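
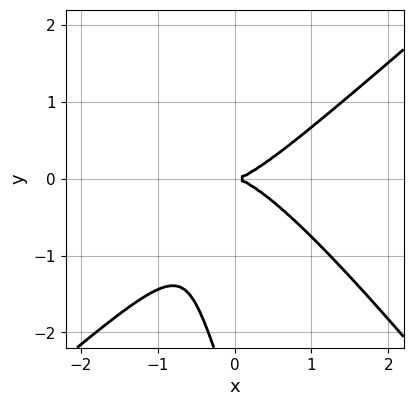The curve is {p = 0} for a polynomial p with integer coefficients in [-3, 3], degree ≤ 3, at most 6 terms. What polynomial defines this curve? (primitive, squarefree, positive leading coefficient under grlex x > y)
First, the degree is 3 — a generic line meets the curve in up to 3 points.
Next, against the integer gridlines: it crosses the y-axis at the gridline y = 0; one x-axis crossing is at x = 0.
Finally, solving for integer coefficients yields p as stated.

3*x^3 - 3*x*y^2 - y^3 - 3*y^2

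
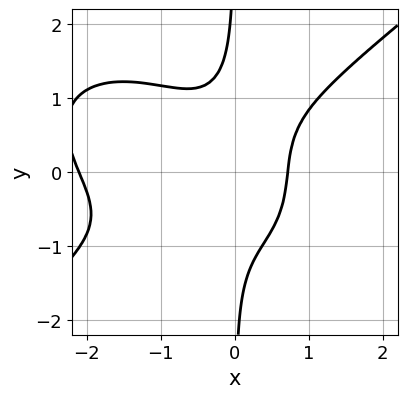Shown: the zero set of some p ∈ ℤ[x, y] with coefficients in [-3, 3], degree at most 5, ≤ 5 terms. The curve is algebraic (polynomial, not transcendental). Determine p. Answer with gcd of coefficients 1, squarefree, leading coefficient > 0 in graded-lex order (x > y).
x^4 - 2*x*y^3 + 2*x^3 - x^2*y - 1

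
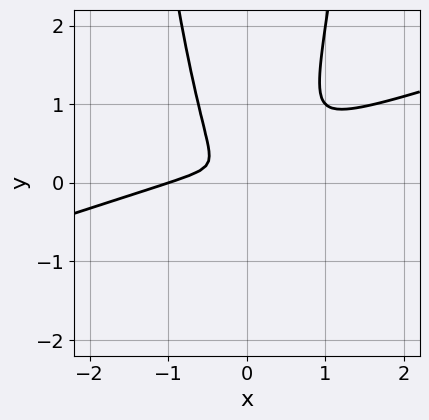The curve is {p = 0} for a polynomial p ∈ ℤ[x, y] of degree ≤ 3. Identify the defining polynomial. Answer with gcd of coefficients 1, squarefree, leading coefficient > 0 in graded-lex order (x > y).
x^3 - 3*x^2*y + x^2 + y^2

Degree: no degree-2 curve has this shape, so deg p = 3.
Reading off the gridlines: it crosses the x-axis at the gridline x = -1.
Fitting integer coefficients to these (and the overall shape) gives p.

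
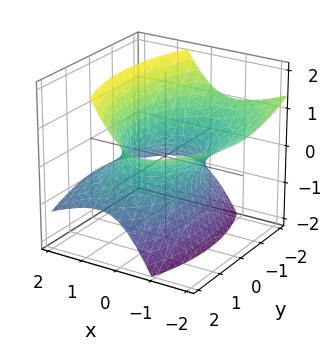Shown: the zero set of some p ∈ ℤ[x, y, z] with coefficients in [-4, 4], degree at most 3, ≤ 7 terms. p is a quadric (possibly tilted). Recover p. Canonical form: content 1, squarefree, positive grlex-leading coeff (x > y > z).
2*x^2 + 3*x*z + y^2 - 2*z^2 - 2

1. deg p = 2. No degree-1 surface has this shape.
2. From the axis intercepts and sections: no z-intercept at any integer in the box; among the integer gridlines, it crosses the x-axis at x ∈ {-1, 1}.
3. Together with the visible shape, these determine p as stated.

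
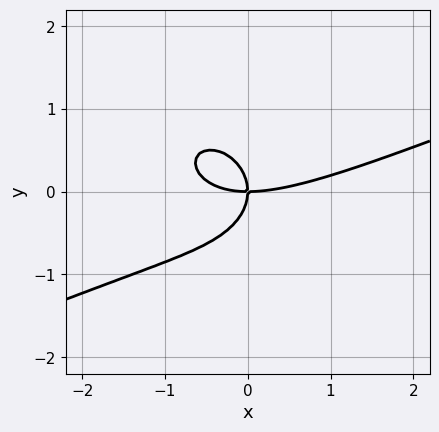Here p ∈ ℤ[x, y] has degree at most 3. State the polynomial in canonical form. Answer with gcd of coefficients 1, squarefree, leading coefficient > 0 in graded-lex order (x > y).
x^3 - 2*x^2*y - 3*y^3 - 3*x*y

The degree is 3 — a generic line meets the curve in up to 3 points.
Observable constraints: it meets the x-axis at x = 0 (among the integer gridlines); one y-axis crossing is at y = 0.
Matching integer coefficients to the picture gives p.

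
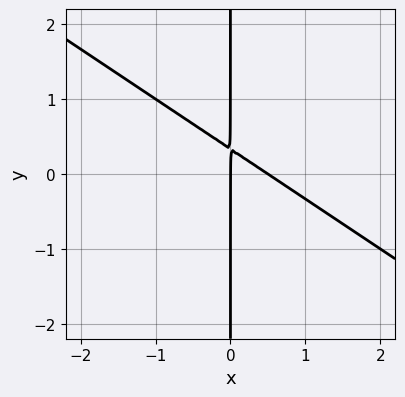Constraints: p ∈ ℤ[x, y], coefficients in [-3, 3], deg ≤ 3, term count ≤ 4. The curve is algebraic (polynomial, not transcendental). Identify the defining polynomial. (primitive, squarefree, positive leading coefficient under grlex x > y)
deg p = 2.
From the axis intercepts and sections: it meets the x-axis at x = 0 (among the integer gridlines); every point of the y-axis in the box is on the curve.
Together with the visible shape, these determine p as stated.

2*x^2 + 3*x*y - x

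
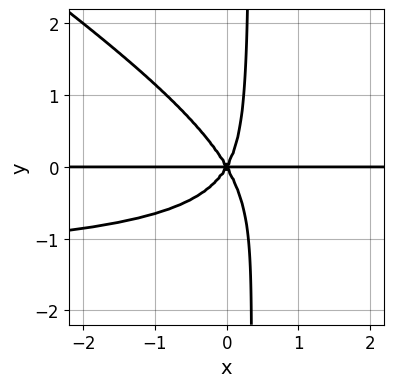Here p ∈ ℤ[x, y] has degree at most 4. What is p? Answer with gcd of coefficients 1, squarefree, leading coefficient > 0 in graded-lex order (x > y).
Degree: no degree-3 curve has this shape, so deg p = 4.
From the axis intercepts and sections: every point of the x-axis in the box is on the curve; it meets the y-axis at y = 0 (among the integer gridlines).
Fitting integer coefficients to these (and the overall shape) gives p.

2*x^2*y^2 + 3*x*y^3 + 3*x^2*y - y^3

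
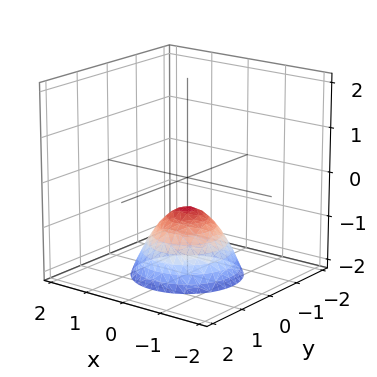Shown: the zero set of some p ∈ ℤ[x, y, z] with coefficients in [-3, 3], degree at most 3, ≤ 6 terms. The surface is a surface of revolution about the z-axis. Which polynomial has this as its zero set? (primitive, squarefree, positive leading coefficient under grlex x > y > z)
3*x^2 + 3*y^2 + 3*z + 2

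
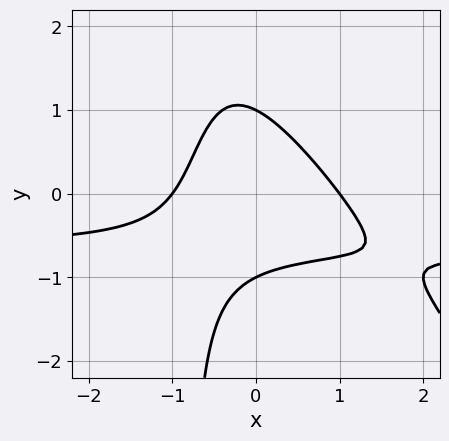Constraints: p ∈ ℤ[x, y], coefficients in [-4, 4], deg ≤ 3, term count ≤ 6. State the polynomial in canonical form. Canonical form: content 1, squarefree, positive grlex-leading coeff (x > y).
deg p = 3.
From the visible intercepts: among the integer gridlines, it crosses the y-axis at y ∈ {-1, 1}; the x-axis gridline crossings are at x ∈ {-1, 1}.
Matching integer coefficients to the picture gives p.

3*x^2*y + 2*x*y^2 + 2*x^2 + 2*y^2 - 2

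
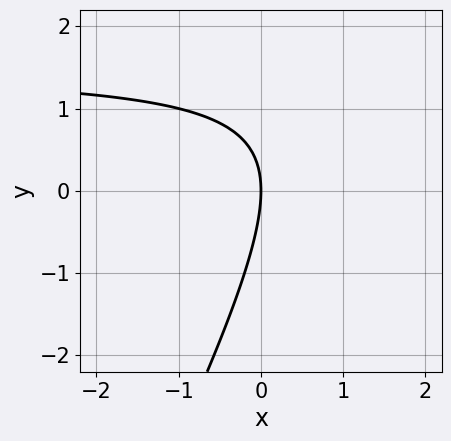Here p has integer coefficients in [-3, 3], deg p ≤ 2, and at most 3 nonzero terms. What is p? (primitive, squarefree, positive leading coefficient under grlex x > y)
deg p = 2.
Reading off the gridlines: one x-axis crossing is at x = 0; it meets the y-axis at y = 0 (among the integer gridlines).
Together with the visible shape, these determine p as stated.

2*x*y - y^2 - 3*x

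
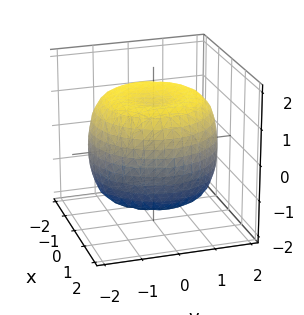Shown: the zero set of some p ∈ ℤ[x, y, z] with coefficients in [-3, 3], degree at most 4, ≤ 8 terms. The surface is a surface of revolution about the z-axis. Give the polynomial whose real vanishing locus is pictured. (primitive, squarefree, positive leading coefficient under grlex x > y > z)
x^4 + 2*x^2*y^2 + y^4 - 2*x^2 - 2*y^2 + 2*z^2 - 3

First, degree: no degree-3 surface has this shape, so deg p = 4.
Next, symmetry: the z-axis is an axis of rotation, so x and y enter only as x² + y².
Then, from the axis intercepts and sections: a circular section at z = 1 has radius between 1 and 2.
Finally, together with the visible shape, these determine p as stated.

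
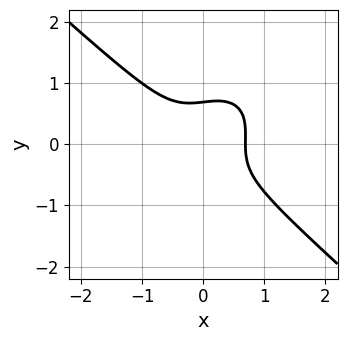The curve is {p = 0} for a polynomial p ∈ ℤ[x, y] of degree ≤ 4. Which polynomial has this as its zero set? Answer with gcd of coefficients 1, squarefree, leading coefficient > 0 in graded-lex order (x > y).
3*x^3 - x*y^2 + 3*y^3 - 1

Degree: a generic line meets the curve in up to 3 points, so deg p = 3.
The integer polynomial consistent with all of this is the stated p.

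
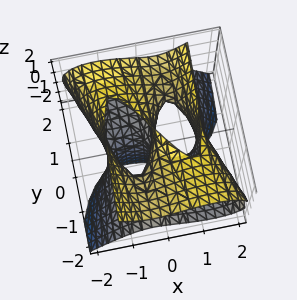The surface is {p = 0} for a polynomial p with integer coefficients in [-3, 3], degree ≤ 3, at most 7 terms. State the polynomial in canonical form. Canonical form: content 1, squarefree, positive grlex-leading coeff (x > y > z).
2*x^3 + x^2*y - 2*y*z^2 + 3*y*z - 3*x

The degree is 3 — no degree-2 surface has this shape.
Reading off the gridlines: every point of the y-axis in the box is on the surface; every point of the z-axis in the box is on the surface; it crosses the x-axis at the gridline x = 0.
Putting this together gives p.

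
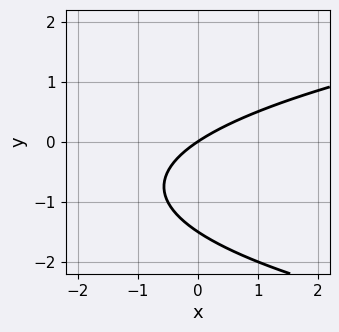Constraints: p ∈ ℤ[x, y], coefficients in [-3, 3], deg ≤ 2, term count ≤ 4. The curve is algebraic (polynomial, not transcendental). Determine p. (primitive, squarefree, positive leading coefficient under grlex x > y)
2*y^2 - 2*x + 3*y

1. Degree: no degree-1 curve has this shape, so deg p = 2.
2. From the visible intercepts: one y-axis crossing is at y = 0; one x-axis crossing is at x = 0.
3. The integer polynomial consistent with all of this is the stated p.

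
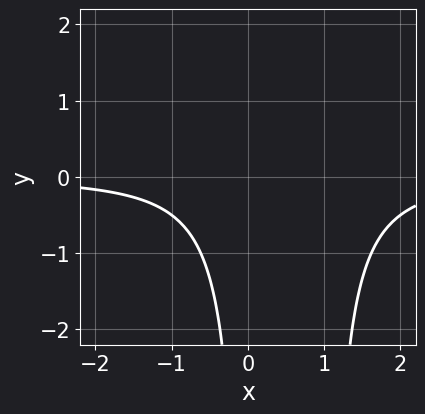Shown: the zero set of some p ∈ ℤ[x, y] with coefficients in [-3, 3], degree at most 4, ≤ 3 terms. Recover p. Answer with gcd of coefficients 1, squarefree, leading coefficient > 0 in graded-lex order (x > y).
x^2*y - x*y + 1

1. The degree is 3 — no degree-2 curve has this shape.
2. Checking where it meets the axes: no y-intercept at any integer in the box; it misses every integer gridline on the x-axis.
3. The integer polynomial consistent with all of this is the stated p.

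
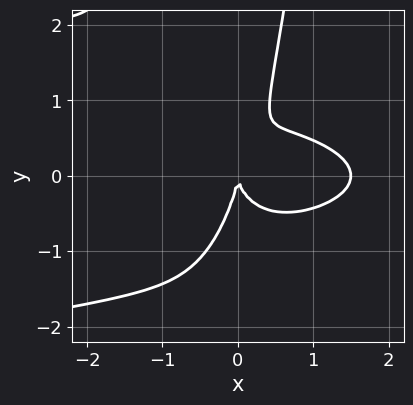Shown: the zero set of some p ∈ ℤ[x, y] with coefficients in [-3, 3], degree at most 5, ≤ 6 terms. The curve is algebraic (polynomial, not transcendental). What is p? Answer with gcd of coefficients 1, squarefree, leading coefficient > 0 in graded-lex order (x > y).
1. Degree: no degree-3 curve has this shape, so deg p = 4.
2. Against the integer gridlines: one x-axis crossing is at x = 0; it crosses the y-axis at the gridline y = 0.
3. Fitting integer coefficients to these (and the overall shape) gives p.

3*x^2*y^2 + 2*x^3 + 2*x*y^2 - y^3 - 3*x^2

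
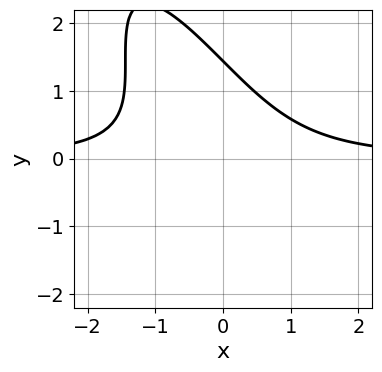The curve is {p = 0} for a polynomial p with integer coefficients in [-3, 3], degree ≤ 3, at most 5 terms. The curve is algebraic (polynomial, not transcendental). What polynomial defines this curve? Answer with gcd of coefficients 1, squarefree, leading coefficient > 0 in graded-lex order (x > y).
3*x^2*y + 3*x*y^2 + y^3 - 3

1. deg p = 3.
2. Observable constraints: no x-intercept at any integer in the box.
3. The integer polynomial consistent with all of this is the stated p.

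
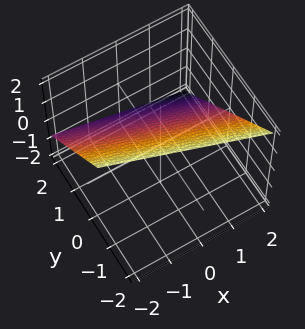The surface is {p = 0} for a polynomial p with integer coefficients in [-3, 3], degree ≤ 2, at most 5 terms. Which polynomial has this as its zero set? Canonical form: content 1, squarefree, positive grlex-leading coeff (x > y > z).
x + 3*y + 3*z - 2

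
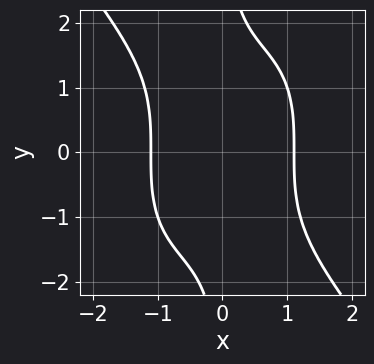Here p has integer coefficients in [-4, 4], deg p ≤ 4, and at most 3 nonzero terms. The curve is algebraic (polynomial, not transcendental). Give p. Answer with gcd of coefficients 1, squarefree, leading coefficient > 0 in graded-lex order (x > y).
First, degree: the shape is more complex than any degree-3 curve, so deg p = 4.
Next, observable constraints: it misses every integer gridline on the y-axis.
Finally, solving for integer coefficients yields p as stated.

2*x^4 + x*y^3 - 3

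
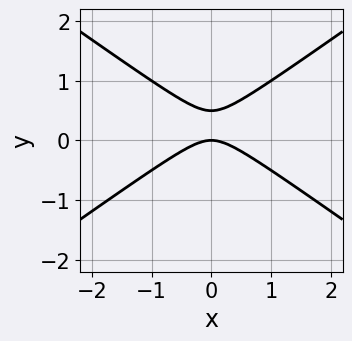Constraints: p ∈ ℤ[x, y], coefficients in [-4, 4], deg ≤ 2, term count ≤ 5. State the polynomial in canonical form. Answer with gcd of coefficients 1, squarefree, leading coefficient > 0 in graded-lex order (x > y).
The degree is 2 — a generic line meets the curve in up to 2 points.
Symmetries: the x ↦ −x reflection is a symmetry, so x appears only in even powers.
Against the integer gridlines: it meets the x-axis at x = 0 (among the integer gridlines); one y-axis crossing is at y = 0.
The integer polynomial consistent with all of this is the stated p.

x^2 - 2*y^2 + y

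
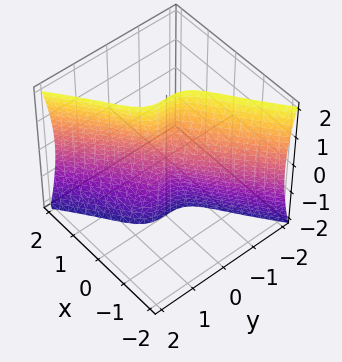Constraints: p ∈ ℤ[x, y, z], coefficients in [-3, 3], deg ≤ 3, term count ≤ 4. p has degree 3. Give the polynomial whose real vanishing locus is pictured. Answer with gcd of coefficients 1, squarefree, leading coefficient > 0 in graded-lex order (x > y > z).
1. The degree is 3 — the shape is more complex than any degree-2 surface.
2. From the visible intercepts: it crosses the x-axis at the gridline x = 0; the visible z-axis segment lies entirely on the surface; one y-axis crossing is at y = 0.
3. The integer polynomial consistent with all of this is the stated p.

2*x^3 + x*z^2 - 3*y^3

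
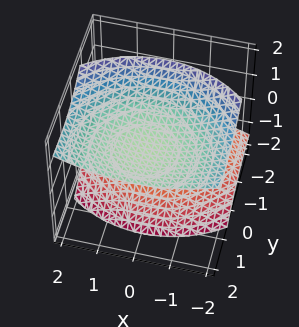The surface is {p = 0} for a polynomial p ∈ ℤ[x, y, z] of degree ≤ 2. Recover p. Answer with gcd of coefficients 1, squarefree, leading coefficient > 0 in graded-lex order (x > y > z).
x^2 + y^2 - 2*y*z - 2*z^2 + 2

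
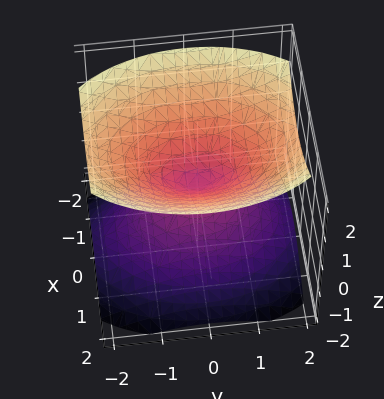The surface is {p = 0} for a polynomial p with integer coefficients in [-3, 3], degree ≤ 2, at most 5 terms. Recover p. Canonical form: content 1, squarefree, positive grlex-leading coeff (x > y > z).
2*x^2 + y^2 - 2*z^2

There are 2 components. Treating them together as one polynomial.
Degree: two nappes meeting at a single point; a quadric, so deg p = 2.
Symmetries: it's symmetric under z → −z, forcing even powers of z; it's symmetric under x → −x, forcing even powers of x; mirror symmetry y ↦ −y ⇒ only even powers of y.
Reading off the gridlines: it crosses the z-axis at the gridline z = 0; it crosses the x-axis at the gridline x = 0.
These observations pin down the coefficients.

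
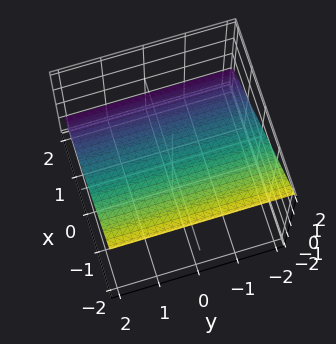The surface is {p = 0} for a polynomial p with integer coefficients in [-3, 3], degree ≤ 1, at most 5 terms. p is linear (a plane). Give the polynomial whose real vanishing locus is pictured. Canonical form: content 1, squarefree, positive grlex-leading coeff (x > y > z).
2*x + 3*z - 2

Degree: every cross-section is a straight line — this is a plane, so deg p = 1.
Against the integer gridlines: it crosses the x-axis at the gridline x = 1; no y-intercept at any integer in the box.
Together with the visible shape, these determine p as stated.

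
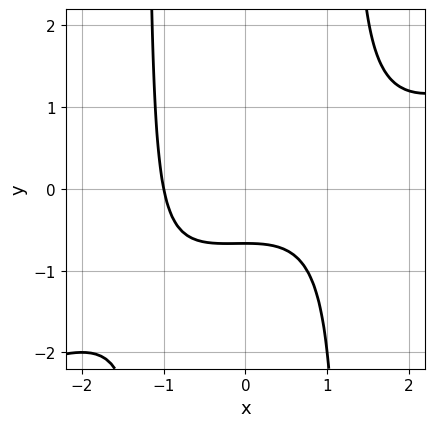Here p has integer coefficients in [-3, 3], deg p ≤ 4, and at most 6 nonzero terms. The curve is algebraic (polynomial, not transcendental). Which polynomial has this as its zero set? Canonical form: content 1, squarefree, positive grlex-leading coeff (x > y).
x^3 - 2*x^2*y - x^2 + 3*y + 2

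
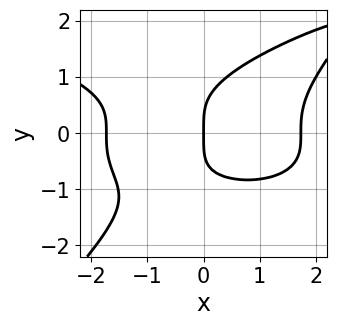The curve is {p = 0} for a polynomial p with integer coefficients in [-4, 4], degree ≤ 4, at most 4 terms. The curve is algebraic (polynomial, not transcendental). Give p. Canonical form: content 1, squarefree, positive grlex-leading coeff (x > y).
1. deg p = 4. No degree-3 curve has this shape.
2. Reading off the gridlines: it crosses the y-axis at the gridline y = 0; one x-axis crossing is at x = 0.
3. Putting this together gives p.

2*x*y^3 - 2*y^4 - x^3 + 3*x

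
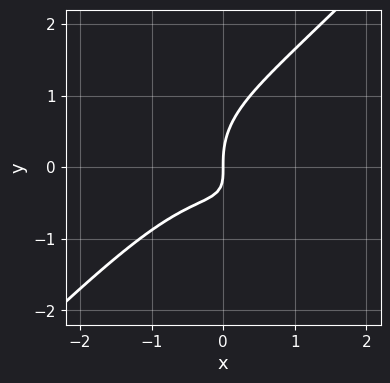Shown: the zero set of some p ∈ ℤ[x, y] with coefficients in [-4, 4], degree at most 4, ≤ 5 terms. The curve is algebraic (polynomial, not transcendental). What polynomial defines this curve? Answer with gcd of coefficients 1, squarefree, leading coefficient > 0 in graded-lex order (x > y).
2*x^3 - 2*y^3 + 3*x*y + 2*x

First, deg p = 3.
Then, from the axis intercepts and sections: it crosses the y-axis at the gridline y = 0; it crosses the x-axis at the gridline x = 0.
Finally, solving for integer coefficients yields p as stated.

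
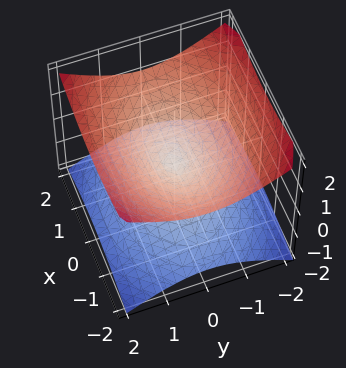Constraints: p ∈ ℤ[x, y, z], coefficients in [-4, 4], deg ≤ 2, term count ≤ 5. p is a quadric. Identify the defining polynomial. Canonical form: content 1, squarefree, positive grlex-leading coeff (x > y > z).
x^2 + 2*y^2 - 3*z^2

Degree: a double cone through the origin; a quadric, so deg p = 2.
Symmetries: it's symmetric under y → −y, forcing even powers of y; mirror symmetry x ↦ −x ⇒ only even powers of x; it's symmetric under z → −z, forcing even powers of z.
From the axis intercepts and sections: one z-axis crossing is at z = 0; one y-axis crossing is at y = 0; it meets the x-axis at x = 0 (among the integer gridlines).
Putting this together gives p.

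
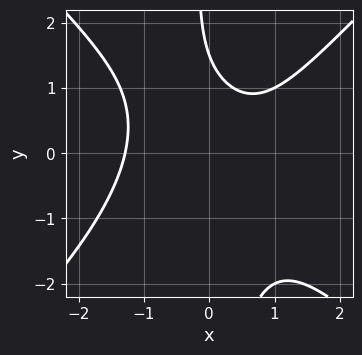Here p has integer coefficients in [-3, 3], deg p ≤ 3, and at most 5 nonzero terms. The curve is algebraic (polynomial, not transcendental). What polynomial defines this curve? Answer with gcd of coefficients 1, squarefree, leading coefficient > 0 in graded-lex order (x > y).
2*x^3 - 2*x*y^2 - x - 2*y + 3

First, deg p = 3. A generic line meets the curve in up to 3 points.
Finally, matching integer coefficients to the picture gives p.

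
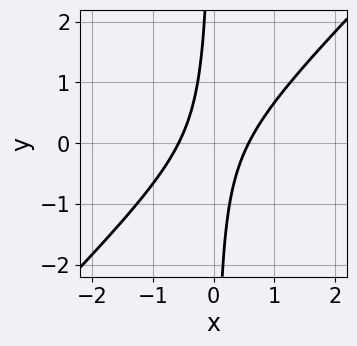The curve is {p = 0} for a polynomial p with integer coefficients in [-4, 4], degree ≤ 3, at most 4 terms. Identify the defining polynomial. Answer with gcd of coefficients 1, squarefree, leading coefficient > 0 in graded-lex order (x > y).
The degree is 2 — a generic line meets the curve in up to 2 points.
Against the integer gridlines: it misses every integer gridline on the y-axis.
The integer polynomial consistent with all of this is the stated p.

3*x^2 - 3*x*y - 1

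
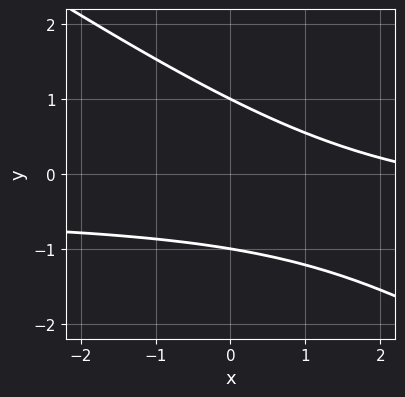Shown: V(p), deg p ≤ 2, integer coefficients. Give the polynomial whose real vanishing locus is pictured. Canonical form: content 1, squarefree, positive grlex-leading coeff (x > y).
2*x*y + 3*y^2 + x - 3

1. Degree: a generic line meets the curve in up to 2 points, so deg p = 2.
2. Observable constraints: the y-axis gridline crossings are at y ∈ {-1, 1}; no x-intercept at any integer in the box.
3. Together with the visible shape, these determine p as stated.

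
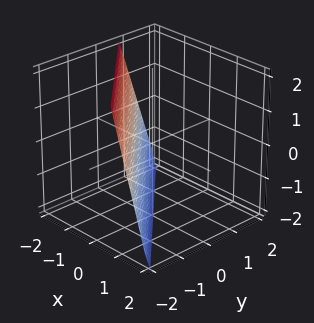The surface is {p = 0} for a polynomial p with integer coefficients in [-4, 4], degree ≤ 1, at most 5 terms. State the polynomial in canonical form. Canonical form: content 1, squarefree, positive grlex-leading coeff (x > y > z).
1. Degree: the surface is flat (a plane), so deg p = 1.
2. Reading off the gridlines: one z-axis crossing is at z = -2.
3. Together with the visible shape, these determine p as stated.

3*x + 3*y + z + 2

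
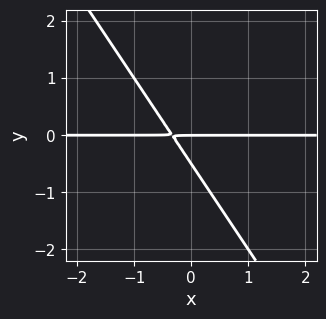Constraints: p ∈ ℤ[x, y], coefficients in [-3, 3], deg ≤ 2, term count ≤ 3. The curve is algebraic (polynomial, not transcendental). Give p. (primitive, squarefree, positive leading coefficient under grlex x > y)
(a) The degree is 2 — a generic line meets the curve in up to 2 points.
(b) From the visible intercepts: it meets the y-axis at y = 0 (among the integer gridlines); the visible x-axis segment lies entirely on the curve.
(c) These observations pin down the coefficients.

3*x*y + 2*y^2 + y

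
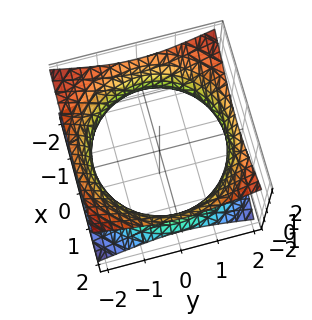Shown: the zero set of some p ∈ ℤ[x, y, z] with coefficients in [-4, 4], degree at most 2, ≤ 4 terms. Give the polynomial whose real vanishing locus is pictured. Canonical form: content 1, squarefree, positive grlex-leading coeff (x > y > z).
x^2 + y^2 - 2*z^2 - 3

First, the degree is 2 — a generic line meets the surface in up to 2 points.
Then, by symmetry, the surface is invariant under rotation about z: p = q(x² + y², z).
Next, from the axis intercepts and sections: no z-intercept at any integer in the box; a circular section at z = 0 has radius between 1 and 2.
Finally, assembling these constraints gives the stated polynomial.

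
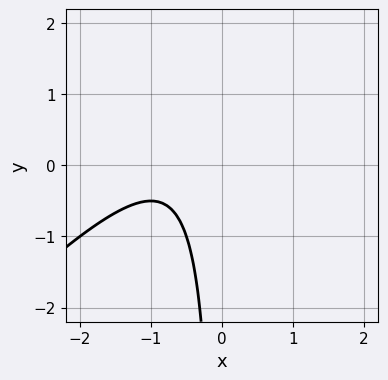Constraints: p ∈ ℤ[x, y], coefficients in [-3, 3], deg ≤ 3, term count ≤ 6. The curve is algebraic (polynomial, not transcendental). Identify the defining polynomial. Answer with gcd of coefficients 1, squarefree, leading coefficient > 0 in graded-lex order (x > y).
2*x^2 - 2*x*y + 3*x + 2

1. Degree: the shape is more complex than any degree-1 curve, so deg p = 2.
2. From the visible intercepts: the curve avoids every integer y-axis point in the box; no x-intercept at any integer in the box.
3. Matching integer coefficients to the picture gives p.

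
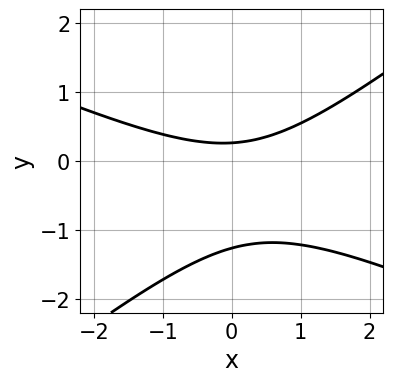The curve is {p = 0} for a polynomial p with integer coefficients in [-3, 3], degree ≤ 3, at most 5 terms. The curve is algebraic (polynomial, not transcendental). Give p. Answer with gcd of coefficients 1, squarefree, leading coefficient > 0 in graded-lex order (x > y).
x^2 + x*y - 3*y^2 - 3*y + 1

First, the degree is 2 — a generic line meets the curve in up to 2 points.
Next, against the integer gridlines: the curve avoids every integer x-axis point in the box.
Finally, fitting integer coefficients to these (and the overall shape) gives p.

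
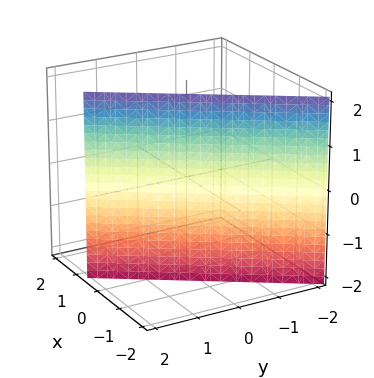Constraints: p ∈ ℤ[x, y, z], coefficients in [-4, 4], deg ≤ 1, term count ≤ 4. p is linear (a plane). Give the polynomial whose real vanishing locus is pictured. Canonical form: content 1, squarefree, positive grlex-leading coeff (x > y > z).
3*x - 2*y + 2

The degree is 1 — every cross-section is a straight line — this is a plane.
From the visible intercepts: the surface avoids every integer z-axis point in the box; one y-axis crossing is at y = 1.
These observations pin down the coefficients.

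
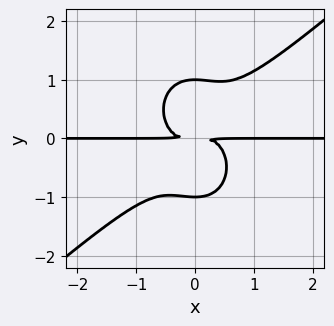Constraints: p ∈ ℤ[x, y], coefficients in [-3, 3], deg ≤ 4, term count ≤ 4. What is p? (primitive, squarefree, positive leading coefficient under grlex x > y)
(a) The degree is 4 — a generic line meets the curve in up to 4 points.
(b) Checking where it meets the axes: every point of the x-axis in the box is on the curve; the y-axis gridline crossings are at y ∈ {-1, 1}.
(c) Assembling these constraints gives the stated polynomial.

3*x^3*y - 2*x^2*y^2 - 2*y^4 + 2*y^2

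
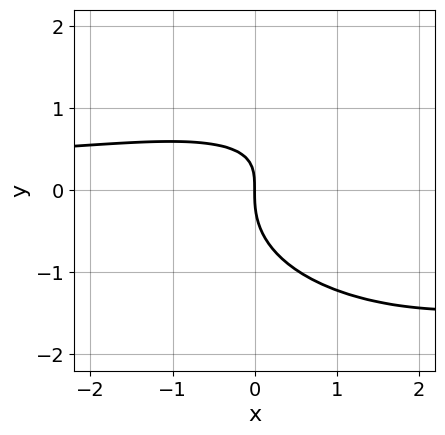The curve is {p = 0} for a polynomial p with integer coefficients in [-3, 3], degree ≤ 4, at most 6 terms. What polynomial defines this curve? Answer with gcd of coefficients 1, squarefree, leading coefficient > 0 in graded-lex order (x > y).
1. deg p = 3. The shape is more complex than any degree-2 curve.
2. Against the integer gridlines: it crosses the y-axis at the gridline y = 0; it crosses the x-axis at the gridline x = 0.
3. Matching integer coefficients to the picture gives p.

x^2*y + 3*y^3 - 3*x*y + 3*x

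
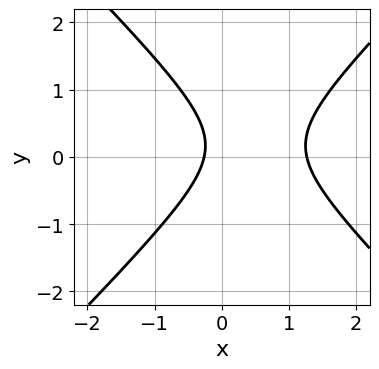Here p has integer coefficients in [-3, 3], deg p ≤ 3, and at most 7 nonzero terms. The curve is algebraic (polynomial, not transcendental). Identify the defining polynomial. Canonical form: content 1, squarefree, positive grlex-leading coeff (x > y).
3*x^2 - 3*y^2 - 3*x + y - 1

1. The degree is 2 — a generic line meets the curve in up to 2 points.
2. Observable constraints: the curve avoids every integer y-axis point in the box.
3. The integer polynomial consistent with all of this is the stated p.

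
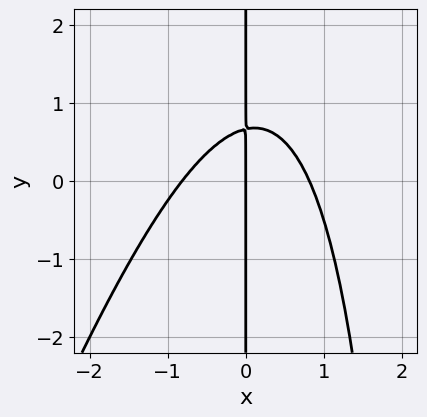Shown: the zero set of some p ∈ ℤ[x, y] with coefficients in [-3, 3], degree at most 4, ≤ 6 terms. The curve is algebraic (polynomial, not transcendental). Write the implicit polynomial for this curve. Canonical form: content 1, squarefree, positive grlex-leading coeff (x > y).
1. deg p = 3.
2. Against the integer gridlines: every point of the y-axis in the box is on the curve; it meets the x-axis at x = 0 (among the integer gridlines).
3. Together with the visible shape, these determine p as stated.

3*x^3 - x^2*y + 3*x*y - 2*x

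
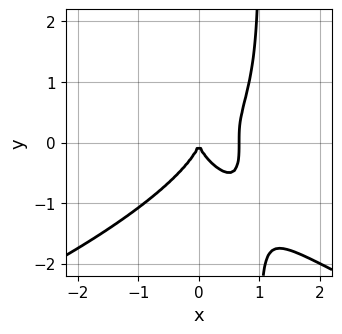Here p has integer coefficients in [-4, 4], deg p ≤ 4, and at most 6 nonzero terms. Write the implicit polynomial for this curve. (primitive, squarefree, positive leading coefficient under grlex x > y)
(a) deg p = 4. A generic line meets the curve in up to 4 points.
(b) From the visible intercepts: it meets the y-axis at y = 0 (among the integer gridlines); it crosses the x-axis at the gridline x = 0.
(c) Putting this together gives p.

2*x*y^3 + 3*x^3 - 2*y^3 - 2*x^2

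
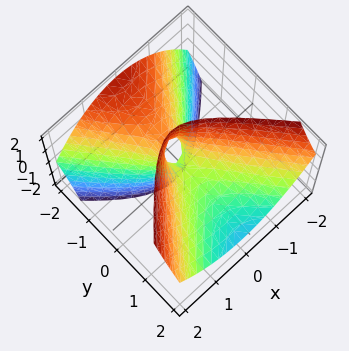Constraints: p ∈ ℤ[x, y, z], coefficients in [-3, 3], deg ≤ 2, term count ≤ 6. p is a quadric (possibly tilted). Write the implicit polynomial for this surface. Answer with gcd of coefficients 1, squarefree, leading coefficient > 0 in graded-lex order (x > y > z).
3*x^2 - 2*y^2 - 3*y*z - z

(a) Degree: a generic line meets the surface in up to 2 points, so deg p = 2.
(b) Reading off the gridlines: it crosses the y-axis at the gridline y = 0; it crosses the z-axis at the gridline z = 0.
(c) Matching integer coefficients to the picture gives p.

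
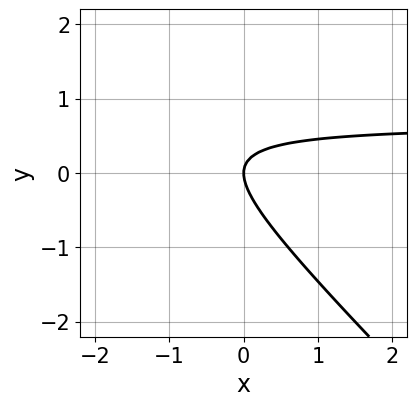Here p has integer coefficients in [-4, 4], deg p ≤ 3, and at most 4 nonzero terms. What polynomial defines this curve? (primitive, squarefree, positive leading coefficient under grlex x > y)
3*x*y + 3*y^2 - 2*x

1. Degree: no degree-1 curve has this shape, so deg p = 2.
2. From the visible intercepts: it crosses the y-axis at the gridline y = 0; one x-axis crossing is at x = 0.
3. Putting this together gives p.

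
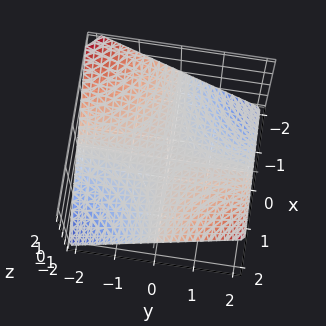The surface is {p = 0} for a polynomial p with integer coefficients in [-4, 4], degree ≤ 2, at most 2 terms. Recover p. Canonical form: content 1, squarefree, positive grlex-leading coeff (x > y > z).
x*y - 2*z

deg p = 2. A hyperbolic paraboloid; a quadric.
Against the integer gridlines: every point of the x-axis in the box is on the surface; it crosses the z-axis at the gridline z = 0; the visible y-axis segment lies entirely on the surface.
These observations pin down the coefficients.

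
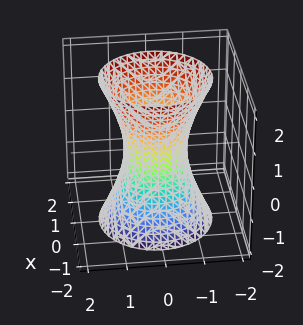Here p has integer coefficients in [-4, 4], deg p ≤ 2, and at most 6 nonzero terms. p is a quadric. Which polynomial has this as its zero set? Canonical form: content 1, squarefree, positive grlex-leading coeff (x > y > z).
(a) Degree: an hourglass — one-sheet hyperboloid; a quadric, so deg p = 2.
(b) Symmetries: the z ↦ −z reflection is a symmetry, so z appears only in even powers; the surface is invariant under rotation about z: p = q(x² + y², z).
(c) From the axis intercepts and sections: a circular section at z = 1 has radius exactly 1; it misses every integer gridline on the z-axis.
(d) Matching integer coefficients to the picture gives p.

3*x^2 + 3*y^2 - z^2 - 2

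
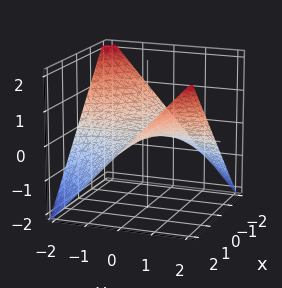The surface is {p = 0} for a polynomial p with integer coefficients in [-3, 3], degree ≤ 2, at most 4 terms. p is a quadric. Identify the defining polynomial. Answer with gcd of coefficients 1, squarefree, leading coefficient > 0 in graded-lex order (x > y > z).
1. The degree is 2 — a saddle surface; a quadric.
2. Observable constraints: the visible x-axis segment lies entirely on the surface; one z-axis crossing is at z = 0.
3. Assembling these constraints gives the stated polynomial. Check: (0, -2, 0) on the y-axis lies on the surface, and p(0, -2, 0) = 0. ✓

x*y - 2*z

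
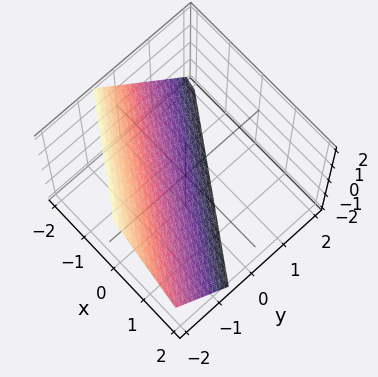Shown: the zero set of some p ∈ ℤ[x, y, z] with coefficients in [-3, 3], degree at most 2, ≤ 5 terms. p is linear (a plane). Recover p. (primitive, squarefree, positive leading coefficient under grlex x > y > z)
(a) Degree: the surface is flat (a plane), so deg p = 1.
(b) Observable constraints: it meets the x-axis at x = -1 (among the integer gridlines); it meets the z-axis at z = -1 (among the integer gridlines).
(c) Fitting integer coefficients to these (and the overall shape) gives p.

2*x + 3*y + 2*z + 2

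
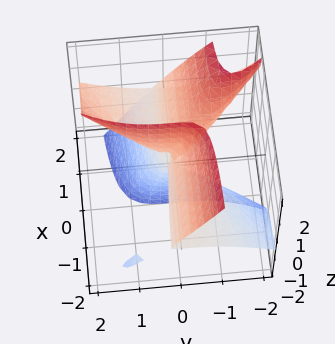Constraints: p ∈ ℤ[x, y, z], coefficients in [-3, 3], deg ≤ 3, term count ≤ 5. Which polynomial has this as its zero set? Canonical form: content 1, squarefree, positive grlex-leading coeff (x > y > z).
3*x*y*z + 2*x*z^2 - y^3 - x*z

(a) Degree: the shape is more complex than any degree-2 surface, so deg p = 3.
(b) Checking where it meets the axes: the visible x-axis segment lies entirely on the surface; the visible z-axis segment lies entirely on the surface; one y-axis crossing is at y = 0.
(c) Solving for integer coefficients yields p as stated.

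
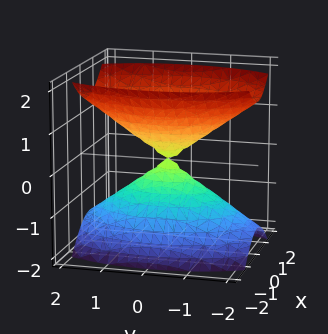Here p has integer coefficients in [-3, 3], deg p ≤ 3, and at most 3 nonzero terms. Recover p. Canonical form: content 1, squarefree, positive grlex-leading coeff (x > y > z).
3*x^2 + y^2 - 2*z^2

There are 2 components. They look like related sheets of one shape, so recover p as a whole.
The degree is 2 — a double cone through the origin; a quadric.
Symmetries: mirror symmetry z ↦ −z ⇒ only even powers of z; mirror symmetry x ↦ −x ⇒ only even powers of x; the y ↦ −y reflection is a symmetry, so y appears only in even powers.
Reading off the gridlines: it meets the z-axis at z = 0 (among the integer gridlines); one y-axis crossing is at y = 0; it meets the x-axis at x = 0 (among the integer gridlines).
Assembling these constraints gives the stated polynomial.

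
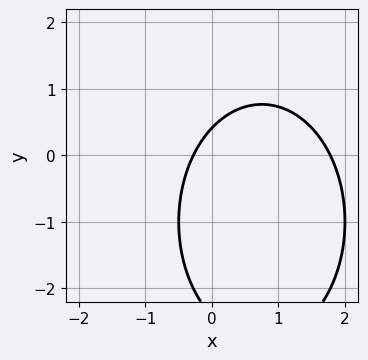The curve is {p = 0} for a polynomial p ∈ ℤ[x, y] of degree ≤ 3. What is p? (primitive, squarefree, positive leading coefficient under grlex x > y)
1. The degree is 2 — the shape is more complex than any degree-1 curve.
2. Solving for integer coefficients yields p as stated.

2*x^2 + y^2 - 3*x + 2*y - 1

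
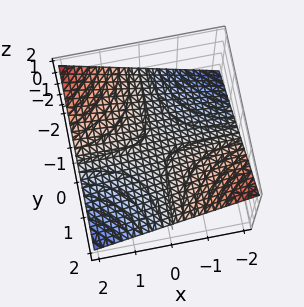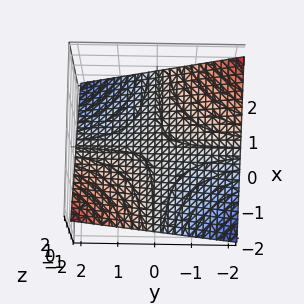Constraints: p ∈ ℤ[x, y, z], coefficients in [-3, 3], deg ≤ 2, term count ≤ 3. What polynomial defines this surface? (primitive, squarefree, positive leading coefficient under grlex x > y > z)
x*y + 3*z

(a) The degree is 2 — a hyperbolic paraboloid; a quadric.
(b) Observable constraints: the visible x-axis segment lies entirely on the surface; every point of the y-axis in the box is on the surface; it crosses the z-axis at the gridline z = 0.
(c) Fitting integer coefficients to these (and the overall shape) gives p.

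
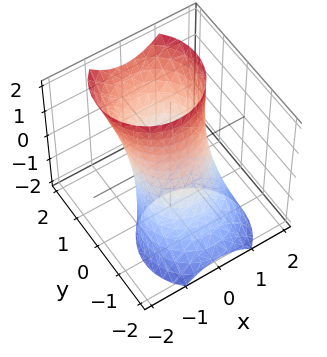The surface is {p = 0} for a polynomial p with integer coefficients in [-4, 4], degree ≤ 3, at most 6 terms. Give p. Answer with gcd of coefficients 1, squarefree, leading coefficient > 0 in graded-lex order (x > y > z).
x^2 + y^2 - y*z - 1

First, deg p = 2. The shape is more complex than any degree-1 surface.
Next, reading off the gridlines: it misses every integer gridline on the z-axis; among the integer gridlines, it crosses the y-axis at y ∈ {-1, 1}; the x-axis gridline crossings are at x ∈ {-1, 1}.
Finally, fitting integer coefficients to these (and the overall shape) gives p.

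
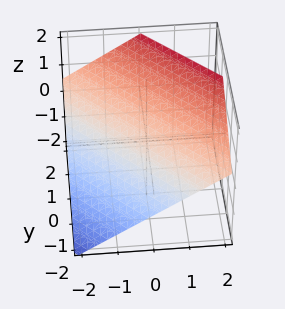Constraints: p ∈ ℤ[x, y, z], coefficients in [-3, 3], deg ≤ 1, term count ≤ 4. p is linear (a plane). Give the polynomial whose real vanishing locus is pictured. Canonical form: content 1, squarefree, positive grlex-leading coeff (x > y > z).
2*x + 2*y - 3*z + 2

(a) The degree is 1 — every cross-section is a straight line — this is a plane.
(b) From the visible intercepts: one y-axis crossing is at y = -1; it meets the x-axis at x = -1 (among the integer gridlines).
(c) The integer polynomial consistent with all of this is the stated p.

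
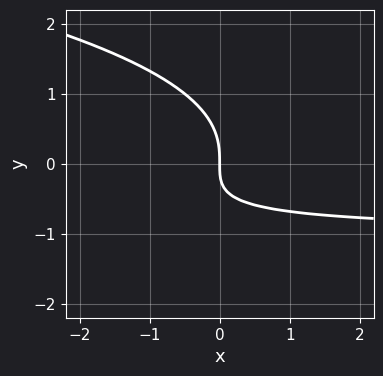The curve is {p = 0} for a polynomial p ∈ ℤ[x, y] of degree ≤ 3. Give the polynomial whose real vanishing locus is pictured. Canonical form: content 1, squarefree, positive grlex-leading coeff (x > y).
y^3 + x*y + x

First, deg p = 3. No degree-2 curve has this shape.
Then, against the integer gridlines: it crosses the y-axis at the gridline y = 0; one x-axis crossing is at x = 0.
Finally, matching integer coefficients to the picture gives p.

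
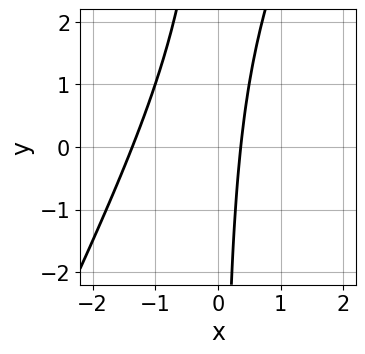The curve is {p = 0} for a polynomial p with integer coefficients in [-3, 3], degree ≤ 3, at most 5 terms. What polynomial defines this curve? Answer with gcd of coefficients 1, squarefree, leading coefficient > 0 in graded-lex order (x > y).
2*x^2 - x*y + 2*x - 1

deg p = 2. A generic line meets the curve in up to 2 points.
Observable constraints: it misses every integer gridline on the y-axis.
The integer polynomial consistent with all of this is the stated p.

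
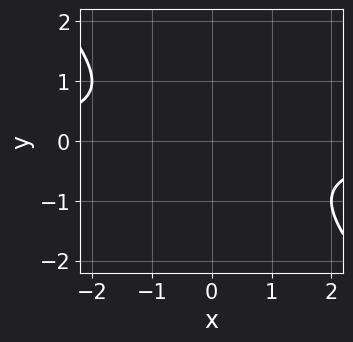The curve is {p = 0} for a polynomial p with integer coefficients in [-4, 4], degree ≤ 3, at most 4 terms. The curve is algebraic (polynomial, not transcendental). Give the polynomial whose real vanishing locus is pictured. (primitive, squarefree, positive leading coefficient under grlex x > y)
Degree: the shape is more complex than any degree-1 curve, so deg p = 2.
Checking where it meets the axes: it misses every integer gridline on the y-axis; the curve avoids every integer x-axis point in the box.
Together with the visible shape, these determine p as stated.

x*y + y^2 + 1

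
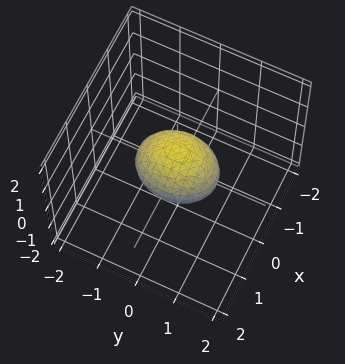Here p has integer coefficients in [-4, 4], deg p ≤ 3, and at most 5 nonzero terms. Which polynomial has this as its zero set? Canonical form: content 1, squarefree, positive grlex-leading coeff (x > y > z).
3*x^2 + 2*y^2 + 3*z^2 - 2

1. The degree is 2 — bounded and convex; a quadric.
2. Symmetries: it's symmetric under z → −z, forcing even powers of z; the y ↦ −y reflection is a symmetry, so y appears only in even powers; the x ↦ −x reflection is a symmetry, so x appears only in even powers.
3. Checking where it meets the axes: the y-axis gridline crossings are at y ∈ {-1, 1}.
4. Assembling these constraints gives the stated polynomial.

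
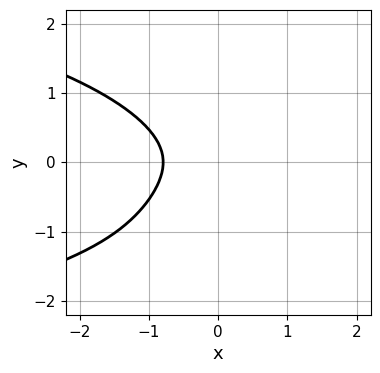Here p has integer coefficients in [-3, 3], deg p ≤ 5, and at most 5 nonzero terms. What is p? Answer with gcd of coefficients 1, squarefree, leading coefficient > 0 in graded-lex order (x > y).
Degree: no degree-3 curve has this shape, so deg p = 4.
Against the integer gridlines: no y-intercept at any integer in the box.
These observations pin down the coefficients.

2*x^2*y^2 + 2*x^3 + y^3 + 2*y^2 + 1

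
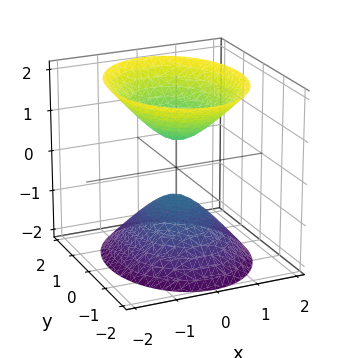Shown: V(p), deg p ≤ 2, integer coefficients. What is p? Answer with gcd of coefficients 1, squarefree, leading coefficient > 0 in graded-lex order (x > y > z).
3*x^2 + 2*y^2 - 2*z^2 + 1

(a) There are 2 components. Treating them together as one polynomial.
(b) The degree is 2 — two separate bowl-shaped sheets opening away from each other; a quadric.
(c) Symmetries: it's symmetric under y → −y, forcing even powers of y; it's symmetric under z → −z, forcing even powers of z; it's symmetric under x → −x, forcing even powers of x.
(d) Checking where it meets the axes: no x-intercept at any integer in the box; no y-intercept at any integer in the box.
(e) Together with the visible shape, these determine p as stated.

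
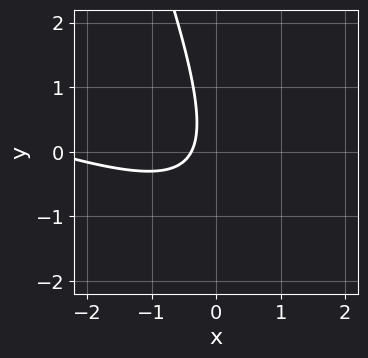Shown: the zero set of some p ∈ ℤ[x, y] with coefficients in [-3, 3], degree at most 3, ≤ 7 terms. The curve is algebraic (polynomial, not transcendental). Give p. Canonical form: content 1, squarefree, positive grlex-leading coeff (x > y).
The degree is 2 — the shape is more complex than any degree-1 curve.
From the visible intercepts: it misses every integer gridline on the y-axis.
Assembling these constraints gives the stated polynomial.

x^2 + 3*x*y + y^2 + 3*x + 1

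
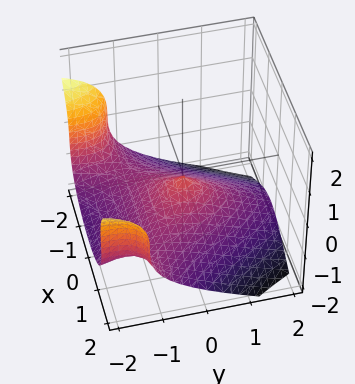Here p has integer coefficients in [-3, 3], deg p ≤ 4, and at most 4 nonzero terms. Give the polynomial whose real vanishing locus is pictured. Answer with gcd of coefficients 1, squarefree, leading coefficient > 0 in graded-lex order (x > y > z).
3*x^2*y + 3*z^3 + 3*x^2 + 2*y^2

First, degree: the shape is more complex than any degree-2 surface, so deg p = 3.
Next, against the integer gridlines: it meets the y-axis at y = 0 (among the integer gridlines); it meets the x-axis at x = 0 (among the integer gridlines); one z-axis crossing is at z = 0.
Finally, putting this together gives p.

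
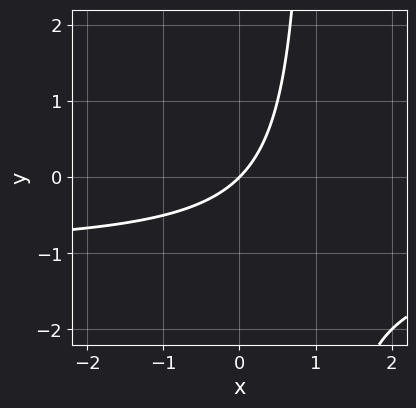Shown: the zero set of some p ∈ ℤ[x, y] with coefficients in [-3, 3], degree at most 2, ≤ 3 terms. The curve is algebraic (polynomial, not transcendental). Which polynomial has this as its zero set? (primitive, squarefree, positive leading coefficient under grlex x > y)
x*y + x - y

deg p = 2. No degree-1 curve has this shape.
Observable constraints: one x-axis crossing is at x = 0; it meets the y-axis at y = 0 (among the integer gridlines).
Assembling these constraints gives the stated polynomial.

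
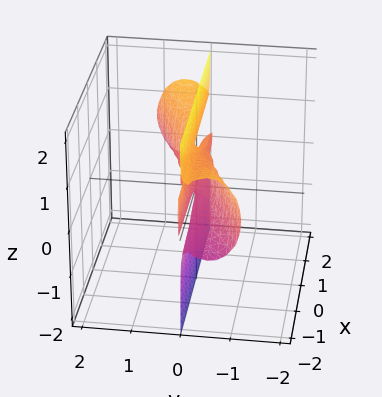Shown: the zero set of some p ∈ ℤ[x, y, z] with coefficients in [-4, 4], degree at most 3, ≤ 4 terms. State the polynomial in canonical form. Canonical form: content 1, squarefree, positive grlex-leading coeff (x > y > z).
x*y^2 - 2*y^3 - y*z^2 + y*z

Degree: no degree-2 surface has this shape, so deg p = 3.
From the axis intercepts and sections: the visible x-axis segment lies entirely on the surface; it meets the y-axis at y = 0 (among the integer gridlines).
These observations pin down the coefficients.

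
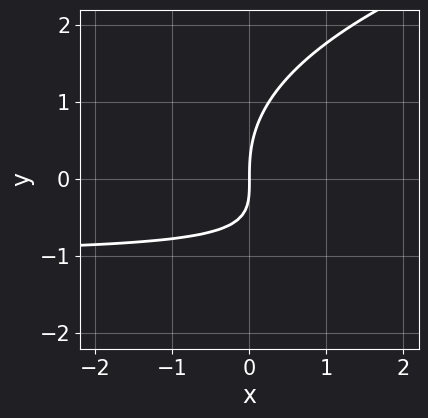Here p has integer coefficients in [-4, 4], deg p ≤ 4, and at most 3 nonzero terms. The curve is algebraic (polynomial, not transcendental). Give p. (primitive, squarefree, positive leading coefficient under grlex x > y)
y^3 - 2*x*y - 2*x

1. deg p = 3. No degree-2 curve has this shape.
2. From the visible intercepts: it meets the x-axis at x = 0 (among the integer gridlines); one y-axis crossing is at y = 0.
3. Matching integer coefficients to the picture gives p.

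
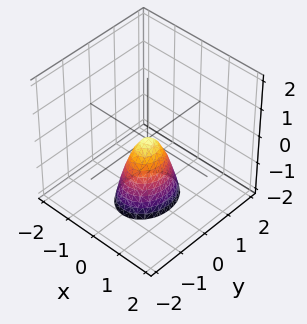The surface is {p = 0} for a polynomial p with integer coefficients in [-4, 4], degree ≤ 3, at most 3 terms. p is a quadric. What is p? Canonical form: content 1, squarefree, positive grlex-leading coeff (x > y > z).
Degree: a paraboloid; a quadric, so deg p = 2.
Symmetries: it's symmetric under y → −y, forcing even powers of y; the x ↦ −x reflection is a symmetry, so x appears only in even powers.
From the visible intercepts: it meets the y-axis at y = 0 (among the integer gridlines); it crosses the x-axis at the gridline x = 0; it meets the z-axis at z = 0 (among the integer gridlines).
Fitting integer coefficients to these (and the overall shape) gives p.

3*x^2 + 2*y^2 + z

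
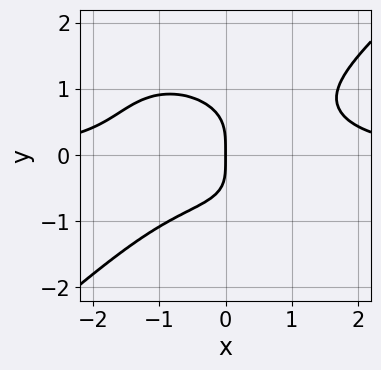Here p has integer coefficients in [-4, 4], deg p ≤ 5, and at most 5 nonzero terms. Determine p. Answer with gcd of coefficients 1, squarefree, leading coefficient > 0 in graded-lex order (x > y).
2*x^3*y - 3*y^4 - x*y - 3*x

First, deg p = 4. A generic line meets the curve in up to 4 points.
Then, checking where it meets the axes: it crosses the y-axis at the gridline y = 0; it crosses the x-axis at the gridline x = 0.
Finally, the integer polynomial consistent with all of this is the stated p.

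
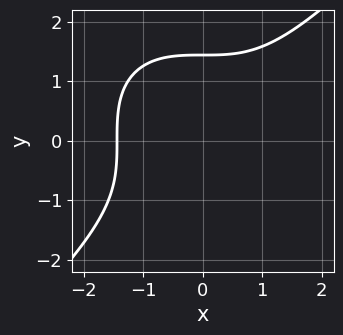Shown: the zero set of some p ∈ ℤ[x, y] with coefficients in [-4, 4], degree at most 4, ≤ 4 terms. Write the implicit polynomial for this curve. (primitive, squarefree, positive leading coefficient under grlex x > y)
Degree: a generic line meets the curve in up to 3 points, so deg p = 3.
The integer polynomial consistent with all of this is the stated p.

x^3 - y^3 + 3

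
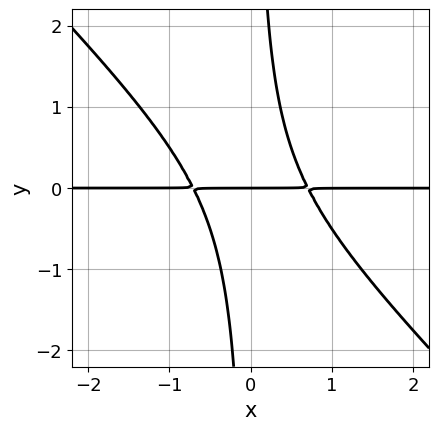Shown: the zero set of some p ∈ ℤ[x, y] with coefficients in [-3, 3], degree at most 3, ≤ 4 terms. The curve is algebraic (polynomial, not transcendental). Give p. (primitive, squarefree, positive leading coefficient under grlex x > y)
2*x^2*y + 2*x*y^2 - y

(a) deg p = 3. The shape is more complex than any degree-2 curve.
(b) Against the integer gridlines: one y-axis crossing is at y = 0; every point of the x-axis in the box is on the curve.
(c) Putting this together gives p.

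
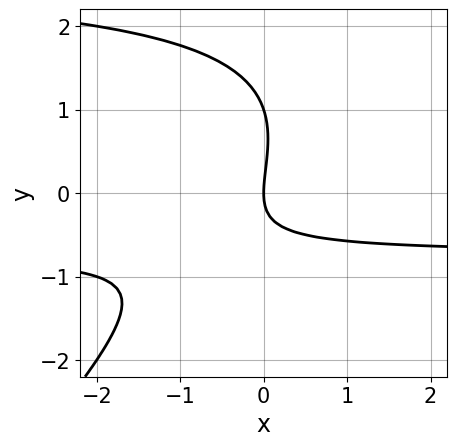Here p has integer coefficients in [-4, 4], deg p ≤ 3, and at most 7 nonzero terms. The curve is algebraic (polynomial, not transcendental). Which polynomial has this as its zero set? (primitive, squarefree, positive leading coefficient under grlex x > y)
x*y^2 - y^3 - 2*x*y + y^2 - 2*x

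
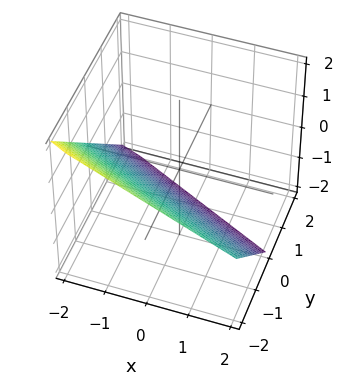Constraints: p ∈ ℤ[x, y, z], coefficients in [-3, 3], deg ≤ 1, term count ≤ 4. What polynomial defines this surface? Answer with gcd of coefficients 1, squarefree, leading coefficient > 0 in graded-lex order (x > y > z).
First, degree: every cross-section is a straight line — this is a plane, so deg p = 1.
Then, observable constraints: one x-axis crossing is at x = -2; it crosses the y-axis at the gridline y = -1; it crosses the z-axis at the gridline z = -1.
Finally, putting this together gives p.

x + 2*y + 2*z + 2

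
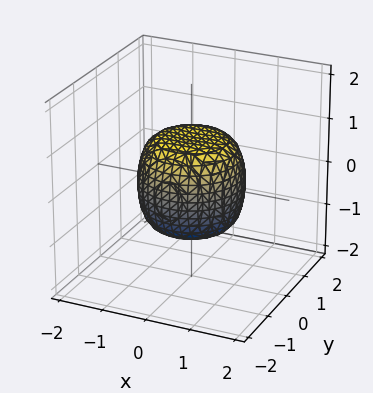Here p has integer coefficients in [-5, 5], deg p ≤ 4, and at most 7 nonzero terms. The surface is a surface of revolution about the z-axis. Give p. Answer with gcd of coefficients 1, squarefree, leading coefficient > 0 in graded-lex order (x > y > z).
2*x^4 + 4*x^2*y^2 + 2*y^4 - x^2 - y^2 + 2*z^2 - 2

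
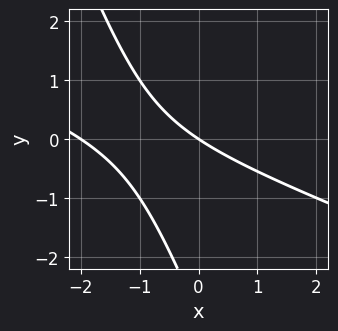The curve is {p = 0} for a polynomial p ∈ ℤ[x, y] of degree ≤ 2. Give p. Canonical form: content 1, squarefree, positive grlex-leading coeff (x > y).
First, deg p = 2.
Then, checking where it meets the axes: it meets the y-axis at y = 0 (among the integer gridlines); the x-axis gridline crossings are at x ∈ {-2, 0}.
Finally, solving for integer coefficients yields p as stated.

x^2 + 3*x*y + y^2 + 2*x + 3*y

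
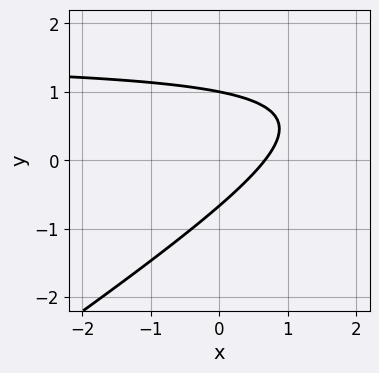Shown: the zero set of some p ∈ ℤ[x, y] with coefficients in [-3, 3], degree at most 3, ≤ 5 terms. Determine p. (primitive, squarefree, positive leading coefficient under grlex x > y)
2*x*y - 3*y^2 - 3*x + y + 2

(a) Degree: a generic line meets the curve in up to 2 points, so deg p = 2.
(b) From the axis intercepts and sections: it crosses the y-axis at the gridline y = 1.
(c) Solving for integer coefficients yields p as stated.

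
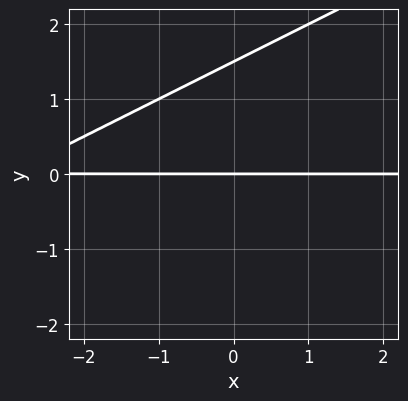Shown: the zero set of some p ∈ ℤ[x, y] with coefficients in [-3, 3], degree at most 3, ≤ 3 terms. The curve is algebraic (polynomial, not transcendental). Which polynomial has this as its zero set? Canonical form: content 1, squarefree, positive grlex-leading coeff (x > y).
x*y - 2*y^2 + 3*y

deg p = 2. A generic line meets the curve in up to 2 points.
Against the integer gridlines: it meets the y-axis at y = 0 (among the integer gridlines); the visible x-axis segment lies entirely on the curve.
Assembling these constraints gives the stated polynomial.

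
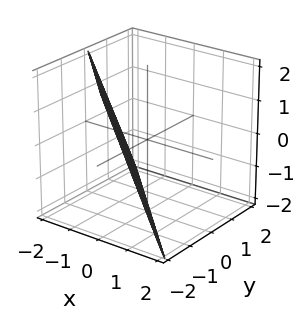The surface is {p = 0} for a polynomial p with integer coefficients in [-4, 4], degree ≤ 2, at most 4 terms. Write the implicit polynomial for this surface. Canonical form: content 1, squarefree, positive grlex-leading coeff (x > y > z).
2*x + 2*y + z + 2

(a) The degree is 1 — every cross-section is a straight line — this is a plane.
(b) From the visible intercepts: it crosses the y-axis at the gridline y = -1; it meets the x-axis at x = -1 (among the integer gridlines); it crosses the z-axis at the gridline z = -2.
(c) Assembling these constraints gives the stated polynomial.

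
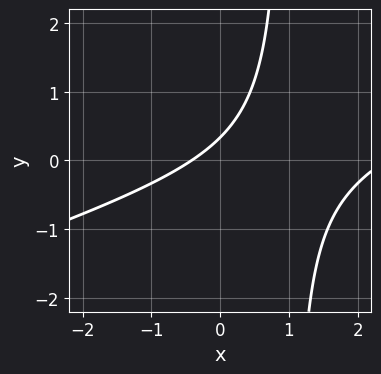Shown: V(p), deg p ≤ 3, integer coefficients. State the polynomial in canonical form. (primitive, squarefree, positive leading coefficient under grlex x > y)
x^2 - 3*x*y - 2*x + 3*y - 1

(a) deg p = 2. The shape is more complex than any degree-1 curve.
(b) The integer polynomial consistent with all of this is the stated p.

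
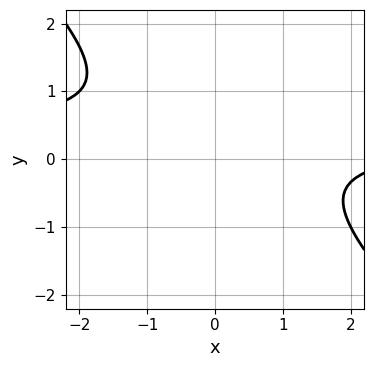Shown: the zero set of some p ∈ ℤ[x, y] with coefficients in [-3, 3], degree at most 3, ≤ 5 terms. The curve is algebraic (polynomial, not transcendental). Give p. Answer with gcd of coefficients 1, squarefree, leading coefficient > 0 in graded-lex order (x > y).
(a) The degree is 2 — a generic line meets the curve in up to 2 points.
(b) Checking where it meets the axes: it misses every integer gridline on the x-axis; it misses every integer gridline on the y-axis.
(c) Putting this together gives p.

3*x*y + 3*y^2 - x - 2*y + 3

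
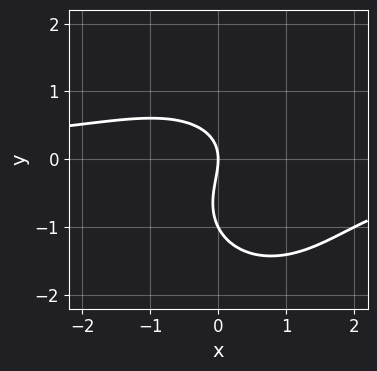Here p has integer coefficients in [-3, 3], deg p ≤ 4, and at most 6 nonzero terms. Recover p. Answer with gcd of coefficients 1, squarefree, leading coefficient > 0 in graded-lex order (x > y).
2*x^2*y + 2*y^3 - x*y + 2*y^2 + 3*x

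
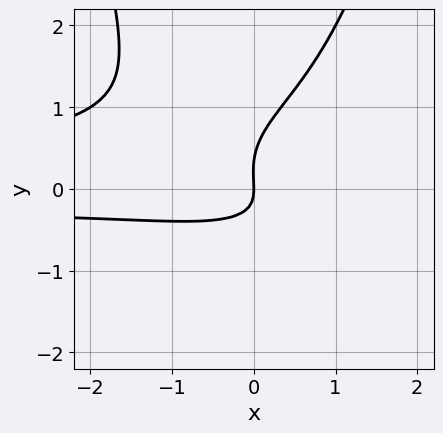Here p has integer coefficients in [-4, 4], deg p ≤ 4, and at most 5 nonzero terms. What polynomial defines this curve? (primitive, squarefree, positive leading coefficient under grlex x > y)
3*x^2*y^2 - 3*y^3 + 3*x*y + y^2 + 2*x

Degree: no degree-3 curve has this shape, so deg p = 4.
Checking where it meets the axes: one x-axis crossing is at x = 0; one y-axis crossing is at y = 0.
Assembling these constraints gives the stated polynomial.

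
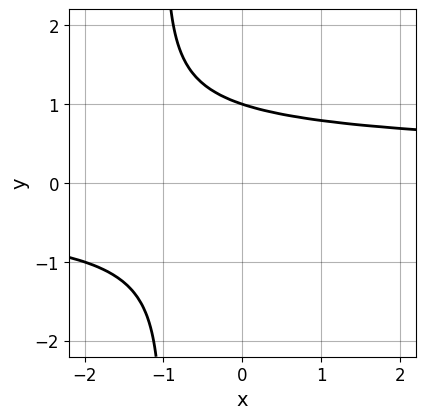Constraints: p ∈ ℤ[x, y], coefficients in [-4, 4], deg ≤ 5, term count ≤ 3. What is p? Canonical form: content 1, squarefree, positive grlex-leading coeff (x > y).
x*y^3 + y^3 - 1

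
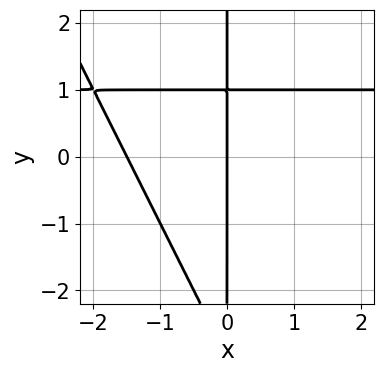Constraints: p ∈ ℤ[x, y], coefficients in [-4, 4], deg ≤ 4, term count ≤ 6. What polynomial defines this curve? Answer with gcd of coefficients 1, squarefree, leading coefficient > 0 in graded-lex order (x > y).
2*x^2*y + x*y^2 - 2*x^2 + 2*x*y - 3*x

(a) Degree: the shape is more complex than any degree-2 curve, so deg p = 3.
(b) Against the integer gridlines: every point of the y-axis in the box is on the curve; one x-axis crossing is at x = 0.
(c) Fitting integer coefficients to these (and the overall shape) gives p.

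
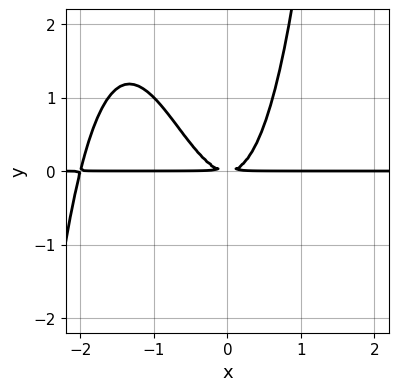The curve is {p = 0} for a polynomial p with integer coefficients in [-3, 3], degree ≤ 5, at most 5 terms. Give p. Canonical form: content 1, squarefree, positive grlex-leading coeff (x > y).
x^3*y + 2*x^2*y - y^2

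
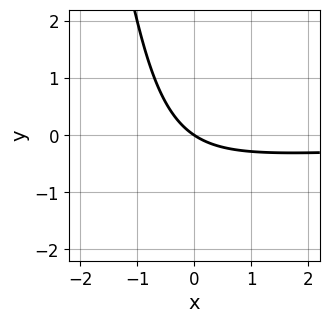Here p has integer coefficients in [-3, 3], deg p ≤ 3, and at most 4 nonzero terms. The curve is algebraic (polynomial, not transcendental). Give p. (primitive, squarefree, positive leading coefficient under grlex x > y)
First, degree: no degree-2 curve has this shape, so deg p = 3.
Next, from the axis intercepts and sections: it meets the y-axis at y = 0 (among the integer gridlines); one x-axis crossing is at x = 0.
Finally, solving for integer coefficients yields p as stated.

x^2*y + 3*x*y + 2*x + 3*y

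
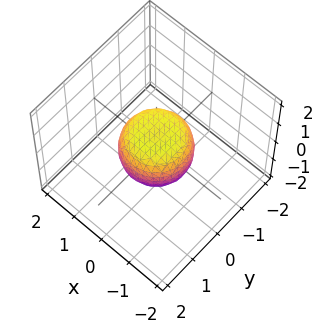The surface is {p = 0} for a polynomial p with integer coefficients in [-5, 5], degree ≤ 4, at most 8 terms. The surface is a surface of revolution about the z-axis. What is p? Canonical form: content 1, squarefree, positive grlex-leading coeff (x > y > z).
2*x^4 + 4*x^2*y^2 + 2*y^4 - x^2 - y^2 + 2*z^2 - 1

The degree is 4 — the shape is more complex than any degree-3 surface.
Symmetry: the z-axis is an axis of rotation, so x and y enter only as x² + y².
Against the integer gridlines: among the integer gridlines, it crosses the y-axis at y ∈ {-1, 1}; a circular section at z = 0 has radius exactly 1; the x-axis gridline crossings are at x ∈ {-1, 1}.
The integer polynomial consistent with all of this is the stated p.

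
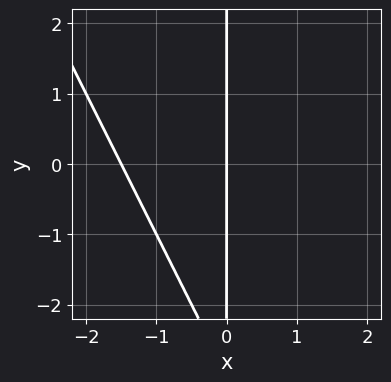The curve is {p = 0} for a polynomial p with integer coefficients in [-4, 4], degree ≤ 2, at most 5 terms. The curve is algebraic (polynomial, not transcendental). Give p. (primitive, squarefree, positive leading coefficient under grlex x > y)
1. Degree: a generic line meets the curve in up to 2 points, so deg p = 2.
2. From the axis intercepts and sections: the visible y-axis segment lies entirely on the curve; it crosses the x-axis at the gridline x = 0.
3. Putting this together gives p.

2*x^2 + x*y + 3*x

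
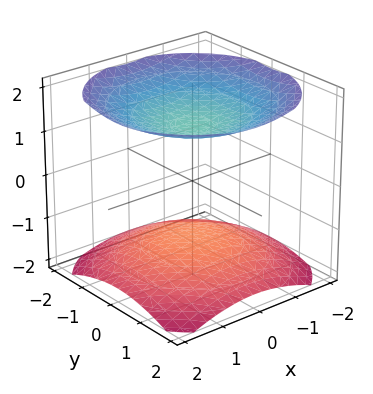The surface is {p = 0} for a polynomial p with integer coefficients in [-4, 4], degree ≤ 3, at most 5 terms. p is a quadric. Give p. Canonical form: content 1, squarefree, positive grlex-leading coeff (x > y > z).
x^2 + y^2 - 2*z^2 + 3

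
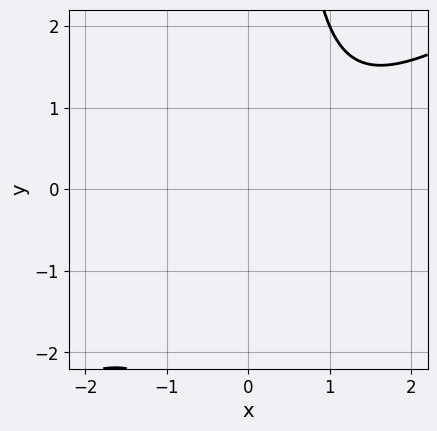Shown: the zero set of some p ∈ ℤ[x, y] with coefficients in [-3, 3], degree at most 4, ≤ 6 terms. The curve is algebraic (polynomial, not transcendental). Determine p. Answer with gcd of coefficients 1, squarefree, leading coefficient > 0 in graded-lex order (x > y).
1. Degree: the shape is more complex than any degree-3 curve, so deg p = 4.
2. From the visible intercepts: the curve avoids every integer x-axis point in the box; it misses every integer gridline on the y-axis.
3. Solving for integer coefficients yields p as stated.

2*x^4 - 3*x^3*y - x^3 + 3*x^2 + 2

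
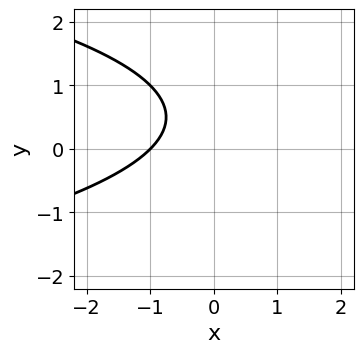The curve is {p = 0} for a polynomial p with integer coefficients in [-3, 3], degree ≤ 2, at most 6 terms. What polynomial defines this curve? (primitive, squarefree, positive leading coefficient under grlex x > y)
y^2 + x - y + 1

(a) The degree is 2 — a generic line meets the curve in up to 2 points.
(b) From the axis intercepts and sections: one x-axis crossing is at x = -1; it misses every integer gridline on the y-axis.
(c) Assembling these constraints gives the stated polynomial.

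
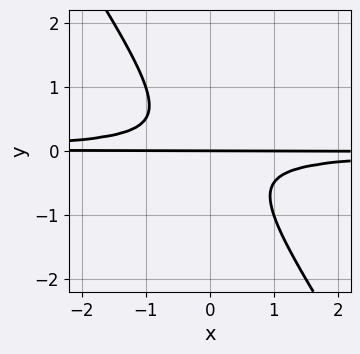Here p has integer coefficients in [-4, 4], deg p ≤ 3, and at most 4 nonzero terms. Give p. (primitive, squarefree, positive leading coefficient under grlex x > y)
3*x*y^2 + 2*y^3 + y

(a) Degree: the shape is more complex than any degree-2 curve, so deg p = 3.
(b) Against the integer gridlines: it crosses the y-axis at the gridline y = 0; every point of the x-axis in the box is on the curve.
(c) Assembling these constraints gives the stated polynomial.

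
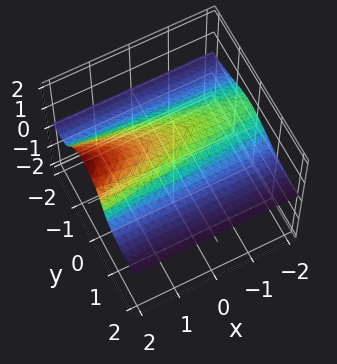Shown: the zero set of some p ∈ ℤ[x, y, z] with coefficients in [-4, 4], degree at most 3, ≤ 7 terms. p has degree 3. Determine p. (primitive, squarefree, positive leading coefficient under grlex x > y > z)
x*z^2 - 3*y^2*z - 2*z^3 - 2*y*z + 1

(a) The degree is 3 — a generic line meets the surface in up to 3 points.
(b) From the visible intercepts: it misses every integer gridline on the x-axis; it misses every integer gridline on the y-axis.
(c) Matching integer coefficients to the picture gives p.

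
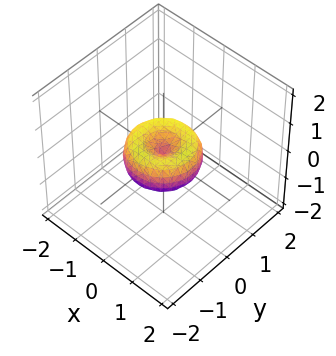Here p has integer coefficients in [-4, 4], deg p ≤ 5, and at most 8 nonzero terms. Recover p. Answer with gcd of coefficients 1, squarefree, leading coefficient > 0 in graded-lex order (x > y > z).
x^4 + 2*x^2*y^2 + y^4 - x^2 - y^2 + z^2

Degree: no degree-3 surface has this shape, so deg p = 4.
Symmetries: the z-axis is an axis of rotation, so x and y enter only as x² + y².
Against the integer gridlines: the x-axis gridline crossings are at x ∈ {-1, 0, 1}; it meets the z-axis at z = 0 (among the integer gridlines); a circular section at z = 0 has radius exactly 1; the y-axis gridline crossings are at y ∈ {-1, 0, 1}.
Solving for integer coefficients yields p as stated.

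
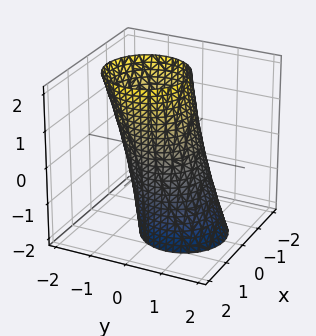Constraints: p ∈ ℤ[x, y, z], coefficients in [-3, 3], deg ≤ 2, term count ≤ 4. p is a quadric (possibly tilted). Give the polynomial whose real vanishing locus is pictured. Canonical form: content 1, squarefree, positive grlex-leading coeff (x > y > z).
2*x^2 + 2*y^2 + y*z - 2

1. Degree: a generic line meets the surface in up to 2 points, so deg p = 2.
2. Against the integer gridlines: the y-axis gridline crossings are at y ∈ {-1, 1}; it misses every integer gridline on the z-axis; the x-axis gridline crossings are at x ∈ {-1, 1}.
3. Fitting integer coefficients to these (and the overall shape) gives p.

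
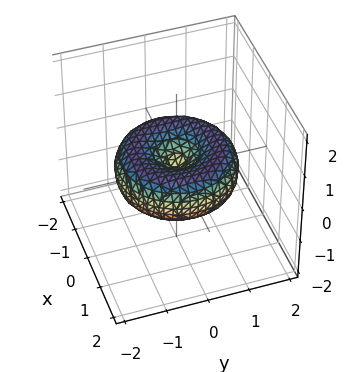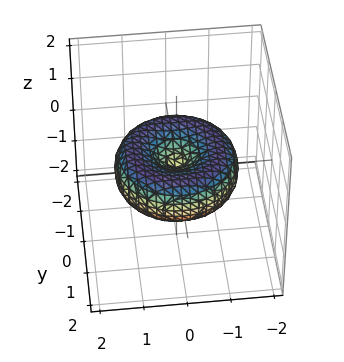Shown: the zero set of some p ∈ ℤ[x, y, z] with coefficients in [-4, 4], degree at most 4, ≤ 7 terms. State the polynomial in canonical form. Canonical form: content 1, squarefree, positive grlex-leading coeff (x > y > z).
x^4 + 2*x^2*y^2 + y^4 - 2*x^2 - 2*y^2 + 3*z^2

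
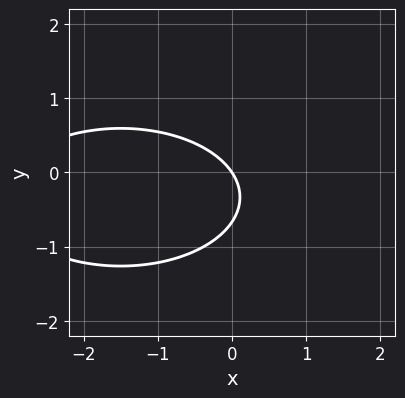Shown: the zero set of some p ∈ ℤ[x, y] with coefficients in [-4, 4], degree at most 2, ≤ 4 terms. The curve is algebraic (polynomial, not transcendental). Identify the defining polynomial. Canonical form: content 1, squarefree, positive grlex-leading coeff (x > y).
x^2 + 3*y^2 + 3*x + 2*y

(a) Degree: no degree-1 curve has this shape, so deg p = 2.
(b) Reading off the gridlines: it crosses the x-axis at the gridline x = 0; it meets the y-axis at y = 0 (among the integer gridlines).
(c) Fitting integer coefficients to these (and the overall shape) gives p.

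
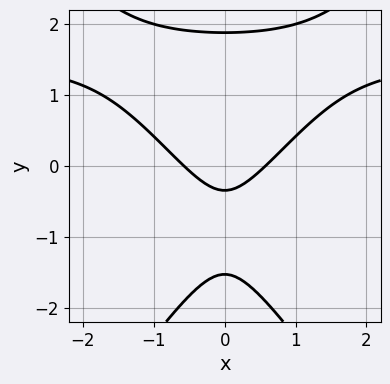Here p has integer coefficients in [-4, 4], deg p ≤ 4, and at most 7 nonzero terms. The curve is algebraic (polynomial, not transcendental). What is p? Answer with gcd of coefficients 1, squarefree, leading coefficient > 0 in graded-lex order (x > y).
2*x^2*y - y^3 - 3*x^2 + 3*y + 1

1. The degree is 3 — no degree-2 curve has this shape.
2. Symmetries: the x ↦ −x reflection is a symmetry, so x appears only in even powers.
3. The integer polynomial consistent with all of this is the stated p.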